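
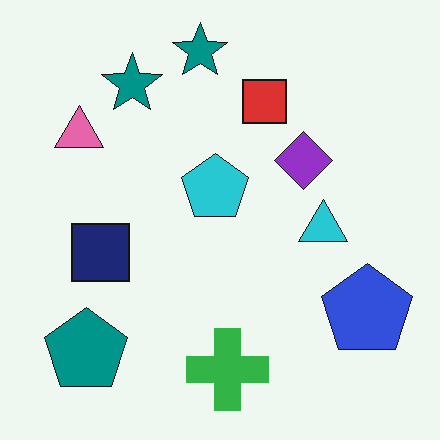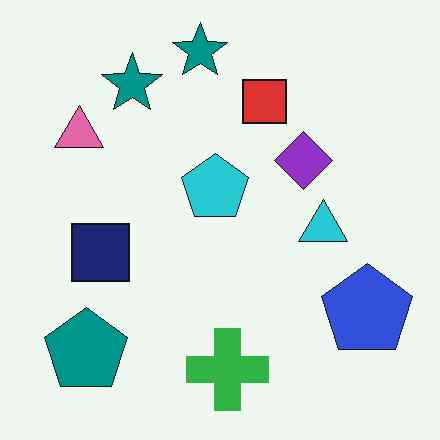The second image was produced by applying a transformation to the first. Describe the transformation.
The second image is the first JPEG-compressed with visible artifacts.

Blocky 8×8 compression artifacts appear around shape edges and the flat background shows ringing — characteristic JPEG degradation.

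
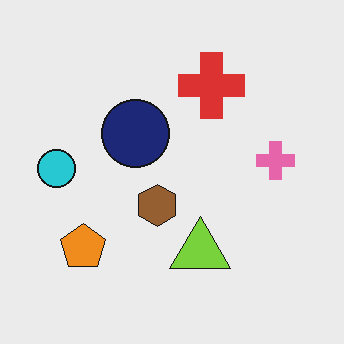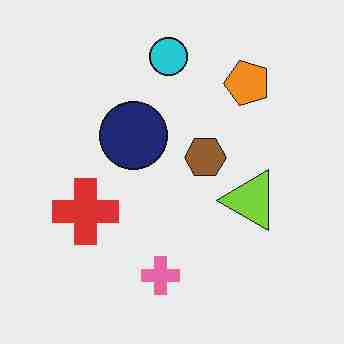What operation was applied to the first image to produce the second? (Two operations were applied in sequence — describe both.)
The second image is the first transposed (reflected across the top-left ↔ bottom-right diagonal), then heavily JPEG-compressed with obvious blocking artifacts.

Shapes have swapped their row and column positions — what was in the top-right is now in the bottom-left — a diagonal reflection. Blocky 8×8 compression artifacts appear around shape edges and the flat background shows ringing — characteristic JPEG degradation.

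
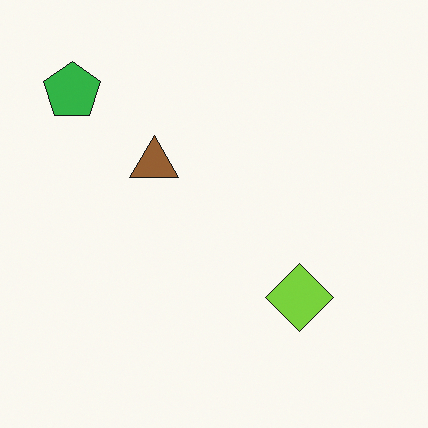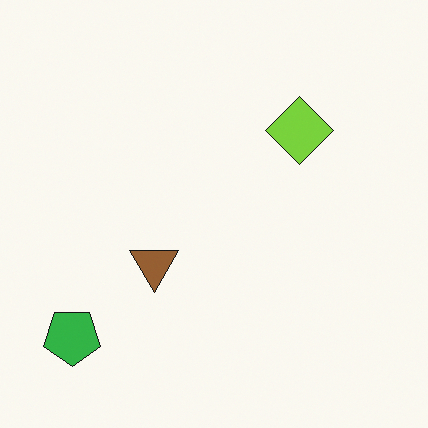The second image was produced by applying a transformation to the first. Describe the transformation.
The second image is the first flipped vertically (top ↔ bottom).

The green pentagon is in the top-left of the first image and the bottom-left of the second — shapes on opposite sides of the horizontal midline have swapped in a mirror flip.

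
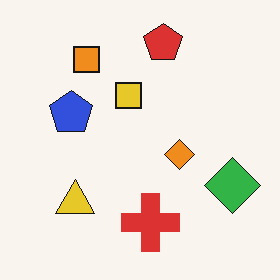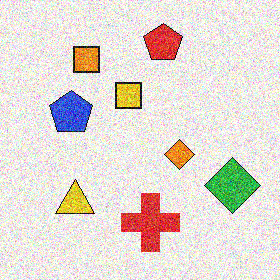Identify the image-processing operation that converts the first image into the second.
The second image is the first degraded with a thick layer of grain.

Random speckle covers the whole image, including the flat background.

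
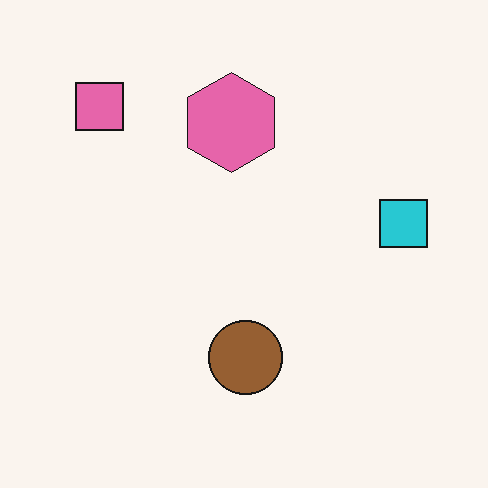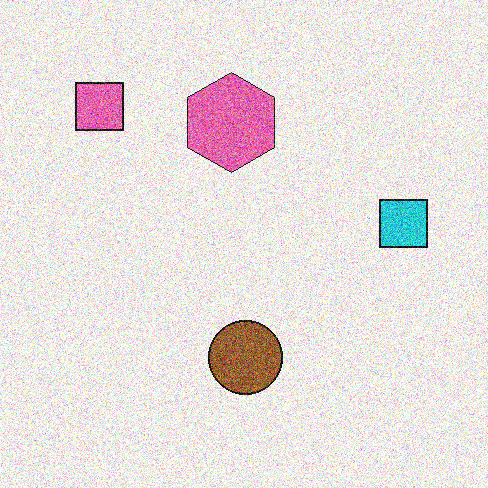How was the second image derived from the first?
Degraded with strong gaussian noise.

Random speckle covers the whole image, including the flat background.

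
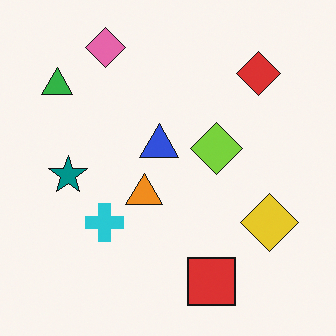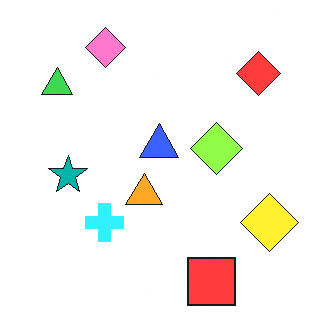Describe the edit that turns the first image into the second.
This is the original image slightly brightened.

Every pixel — background and shapes alike — is uniformly brightened.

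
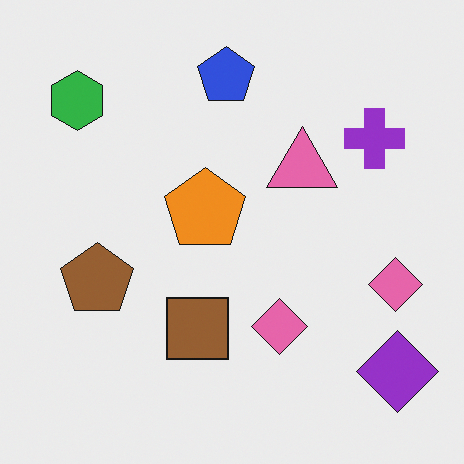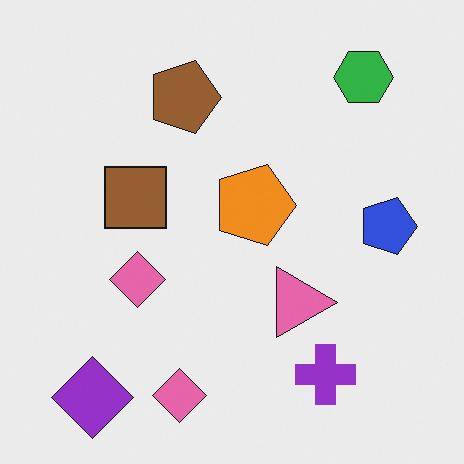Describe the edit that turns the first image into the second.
Rotated 90° clockwise.

The purple diamond sits in the bottom-right of the first image and the bottom-left of the second — consistent with a whole-image 90° clockwise rotation.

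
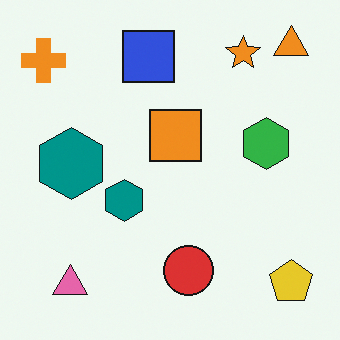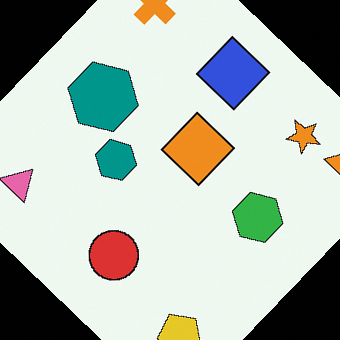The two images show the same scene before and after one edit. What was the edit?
The image was rotated clockwise by a large amount — several tens of degrees.

Every shape is tilted by the same angle and the image corners show triangular fill wedges — a whole-image rotation by a non-right angle.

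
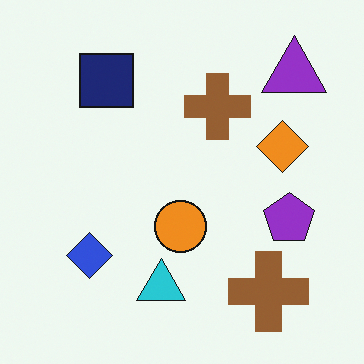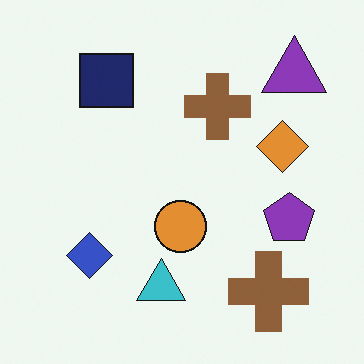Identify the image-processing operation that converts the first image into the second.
The transformation is: slightly desaturated.

All colors are more muted and greyish — a global saturation change.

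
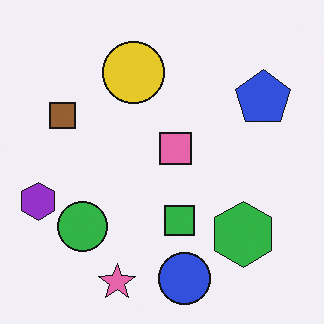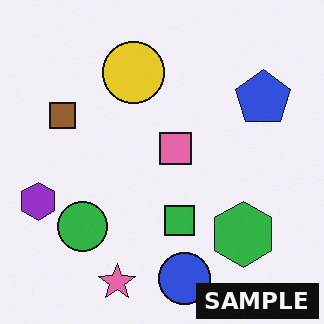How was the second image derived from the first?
The image was watermarked with the text "SAMPLE" in the lower-right corner.

A dark label reading "SAMPLE" appears in the lower-right corner.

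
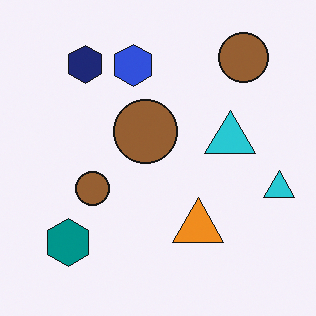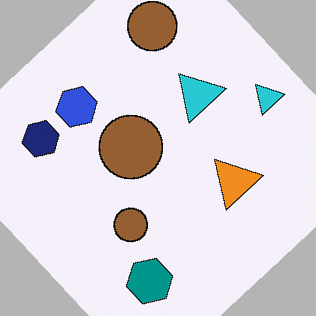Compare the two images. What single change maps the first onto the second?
Rotated counter-clockwise by a large amount — several tens of degrees.

Every shape is tilted by the same angle and the image corners show triangular fill wedges — a whole-image rotation by a non-right angle.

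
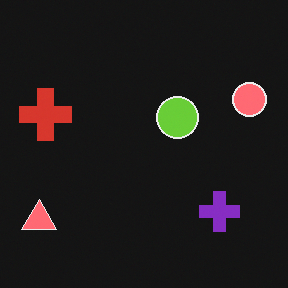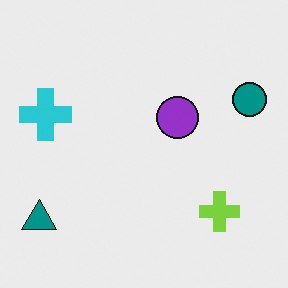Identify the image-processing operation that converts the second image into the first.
The image was color-inverted (negative).

The light background has become dark and every shape's color is its complement — a photographic negative.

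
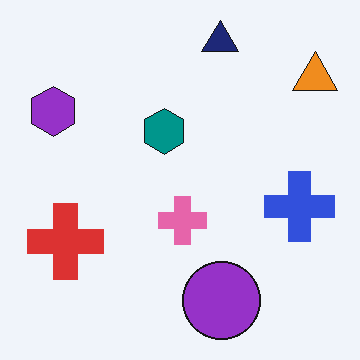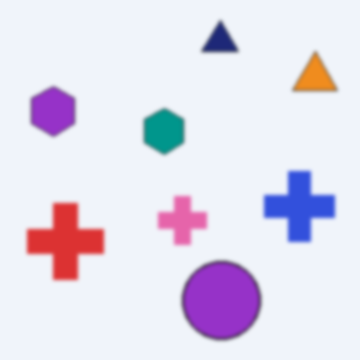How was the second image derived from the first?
The transformation is: lightly blurred.

Shape edges and outlines are uniformly softened across the whole image.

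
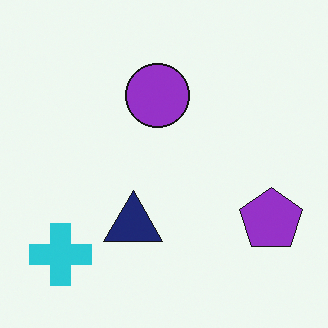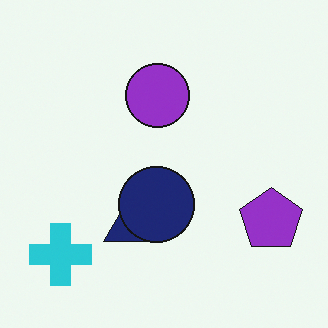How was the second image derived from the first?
The second image is the first overlaid with an additional navy circle.

A navy circle appears in the second image that is absent from the first.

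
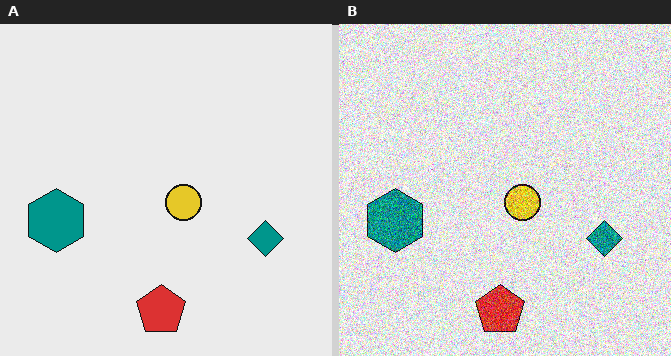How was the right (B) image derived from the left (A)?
The image was degraded with a thick layer of grain.

Random speckle covers the whole image, including the flat background.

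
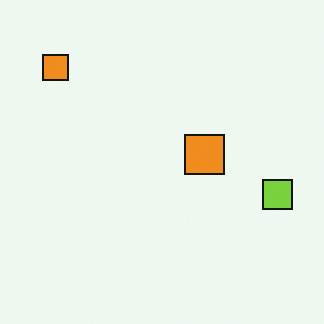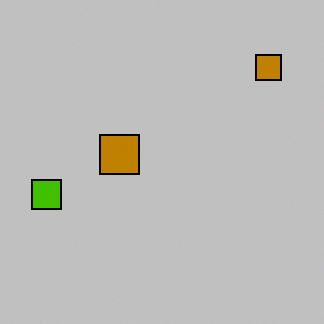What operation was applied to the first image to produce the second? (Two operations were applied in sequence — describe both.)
This is the original image flipped horizontally (left ↔ right), then heavily posterized to just a handful of flat colors.

The lime square is in the right of the first image and the left of the second — shapes on opposite sides of the vertical midline have swapped in a mirror flip. Each flat color has snapped to a coarser quantized level — most visibly, the near-white background has dropped to a flat grey.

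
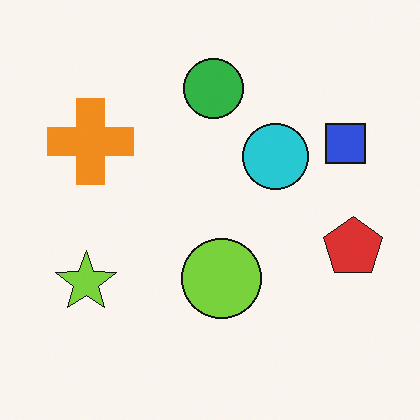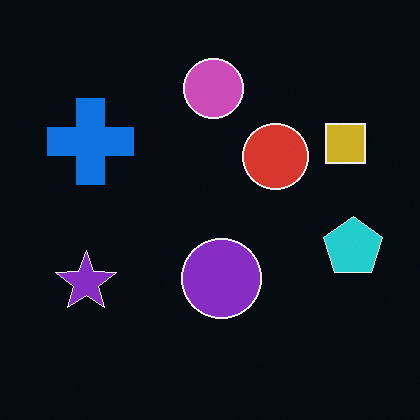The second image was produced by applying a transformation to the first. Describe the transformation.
This is the original image color-inverted (negative).

The light background has become dark and every shape's color is its complement — a photographic negative.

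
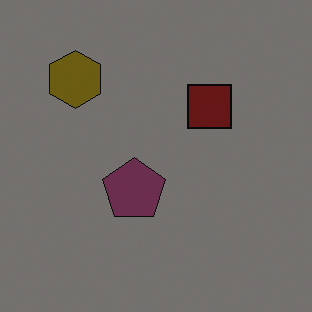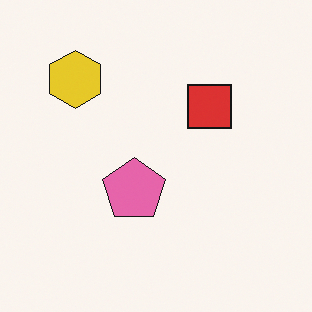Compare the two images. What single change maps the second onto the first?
This is the original image noticeably darkened.

Every pixel — background and shapes alike — is uniformly darkened.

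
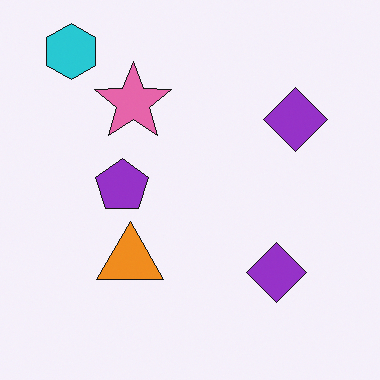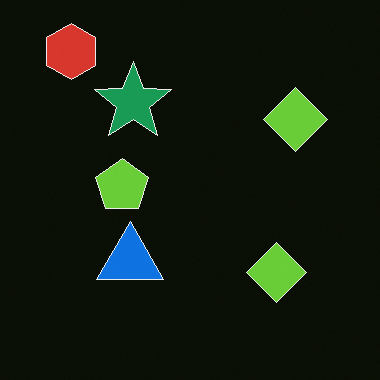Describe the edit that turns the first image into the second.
It was color-inverted (negative).

The light background has become dark and every shape's color is its complement — a photographic negative.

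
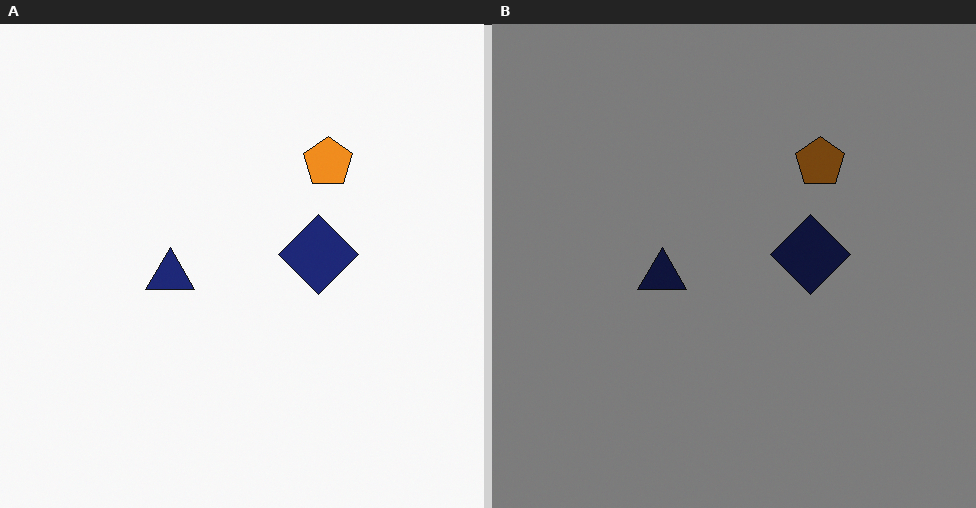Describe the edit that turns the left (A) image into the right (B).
The image was darkened a lot.

Every pixel — background and shapes alike — is uniformly darkened.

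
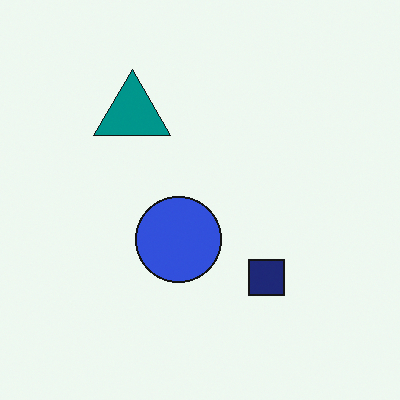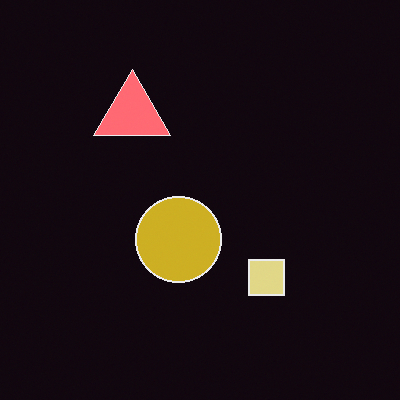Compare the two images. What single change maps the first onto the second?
This is the original image color-inverted (negative).

The light background has become dark and every shape's color is its complement — a photographic negative.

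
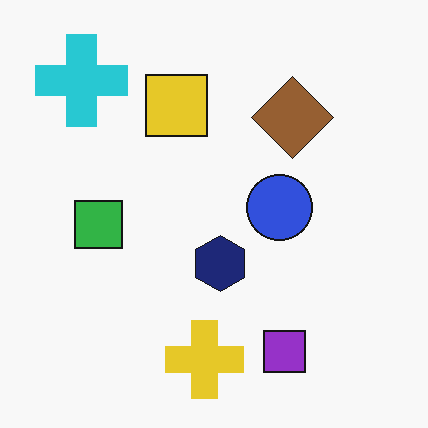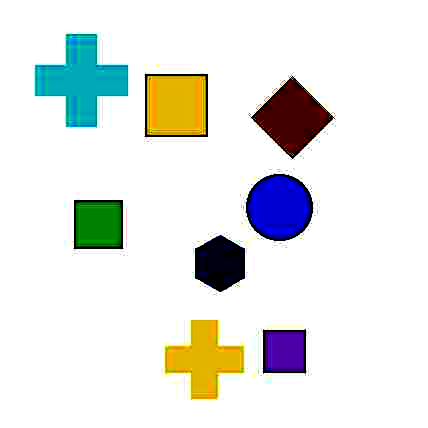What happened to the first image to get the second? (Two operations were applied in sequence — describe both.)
Heavily JPEG-compressed with obvious blocking artifacts, then boosted in contrast.

Blocky 8×8 compression artifacts appear around shape edges and the flat background shows ringing — characteristic JPEG degradation. Tones are pushed away from mid-grey across the whole image — a global contrast change.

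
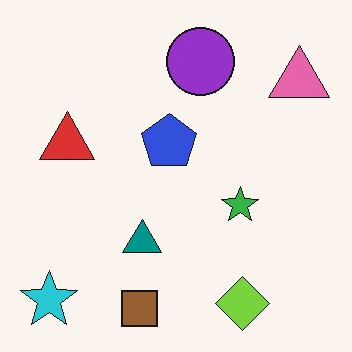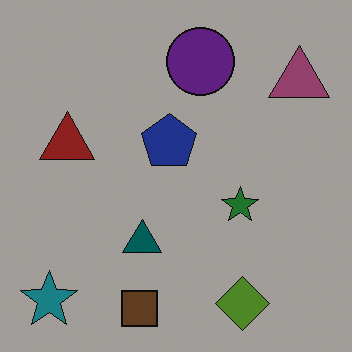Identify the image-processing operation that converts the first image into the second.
The second image is the first darkened a lot.

Every pixel — background and shapes alike — is uniformly darkened.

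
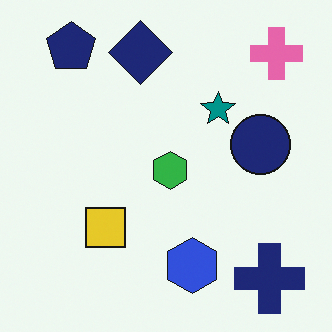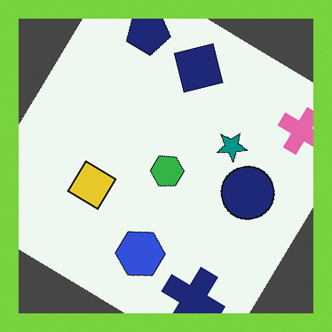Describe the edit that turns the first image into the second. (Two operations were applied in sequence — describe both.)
The image was rotated clockwise by a large amount — several tens of degrees, then framed with a lime border.

Every shape is tilted by the same angle and the image corners show triangular fill wedges — a whole-image rotation by a non-right angle. A solid lime frame runs around the edge of the second image, with the content slightly shrunk inside it.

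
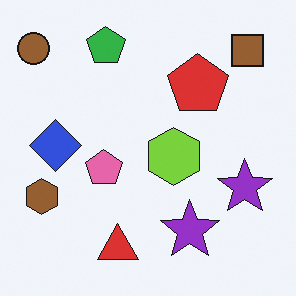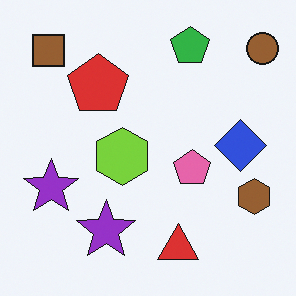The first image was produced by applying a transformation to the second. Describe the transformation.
It was flipped horizontally (left ↔ right).

The brown circle is in the top-right of the second image and the top-left of the first — shapes on opposite sides of the vertical midline have swapped in a mirror flip.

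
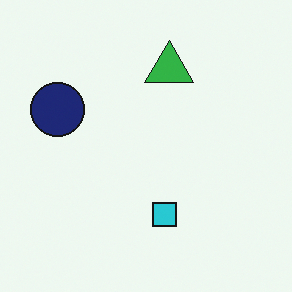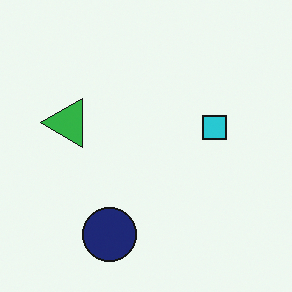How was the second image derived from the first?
Rotated 90° counter-clockwise.

The navy circle sits in the left of the first image and the bottom of the second — consistent with a whole-image 90° counter-clockwise rotation.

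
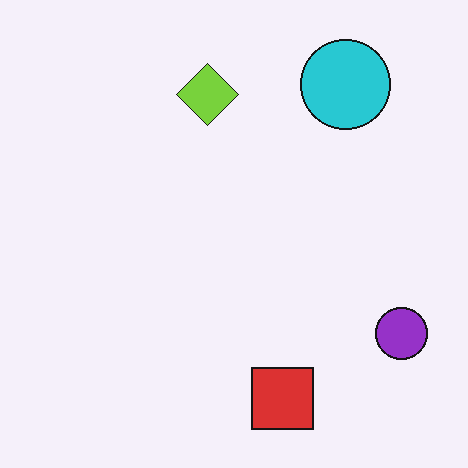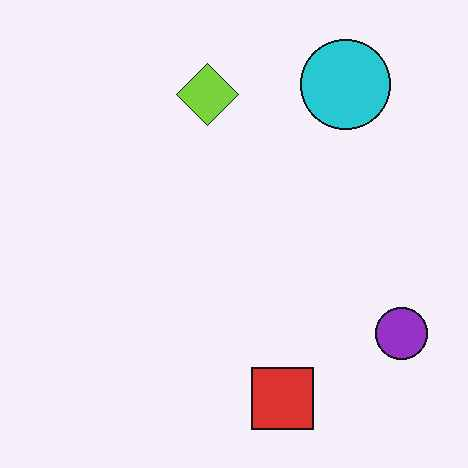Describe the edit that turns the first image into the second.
The second image is the first given moderate JPEG compression.

Blocky 8×8 compression artifacts appear around shape edges and the flat background shows ringing — characteristic JPEG degradation.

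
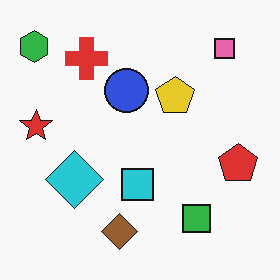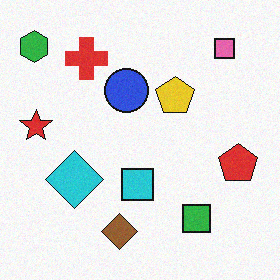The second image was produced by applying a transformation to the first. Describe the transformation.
The transformation is: degraded with a light layer of grain.

Random speckle covers the whole image, including the flat background.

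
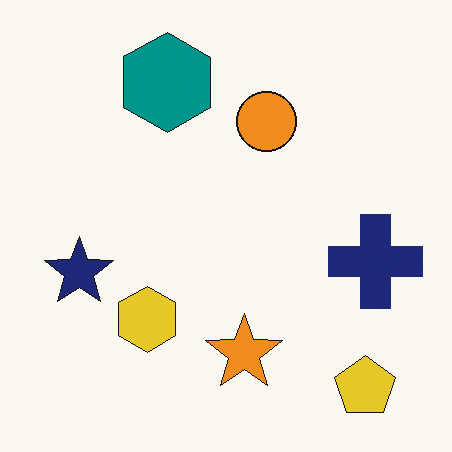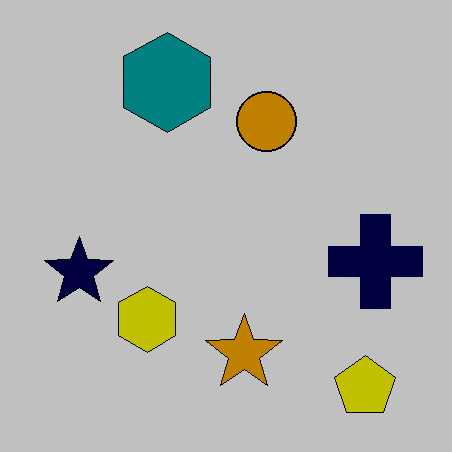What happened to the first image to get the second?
The transformation is: aggressively posterized.

Each flat color has snapped to a coarser quantized level — most visibly, the near-white background has dropped to a flat grey.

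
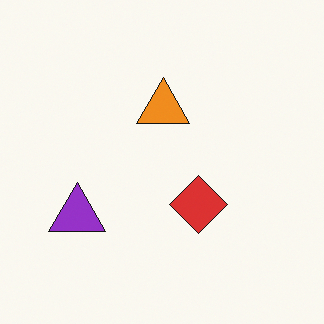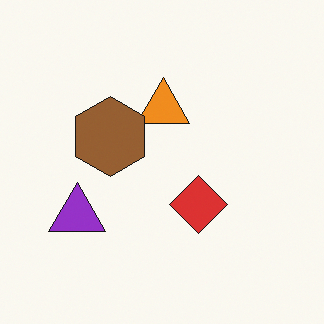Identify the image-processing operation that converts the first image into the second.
The second image is the first overlaid with an additional brown hexagon.

A brown hexagon appears in the second image that is absent from the first.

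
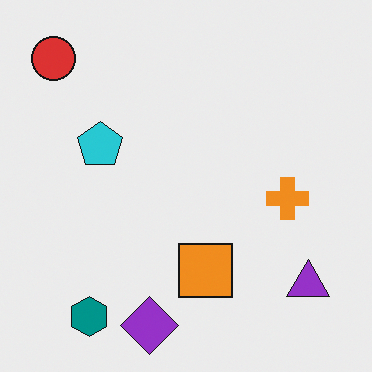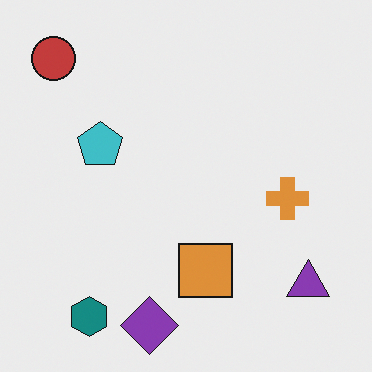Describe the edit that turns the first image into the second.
It was slightly desaturated.

All colors are more muted and greyish — a global saturation change.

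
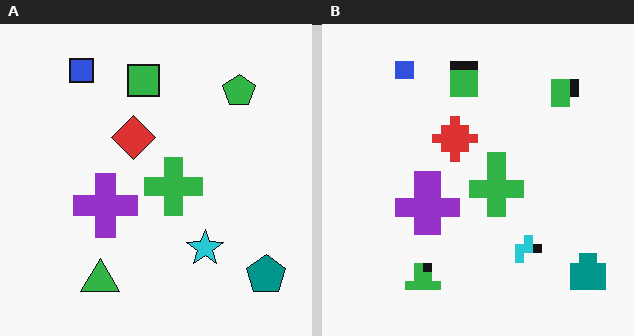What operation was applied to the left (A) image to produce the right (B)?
The image was coarsely pixelated.

Shapes are reduced to large square blocks; fine edges and outlines are lost — a downscale-then-upscale (mosaic) effect.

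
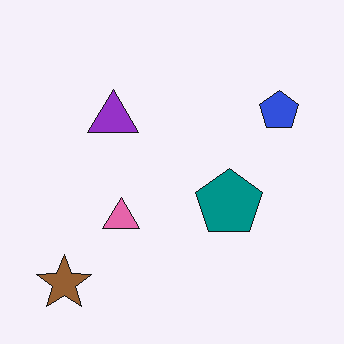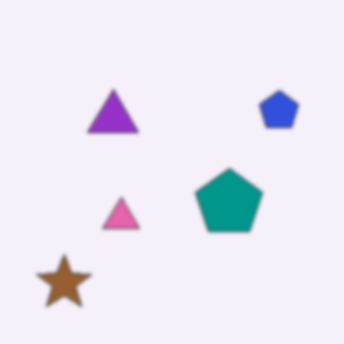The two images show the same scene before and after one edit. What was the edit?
The second image is the first lightly blurred.

Shape edges and outlines are uniformly softened across the whole image.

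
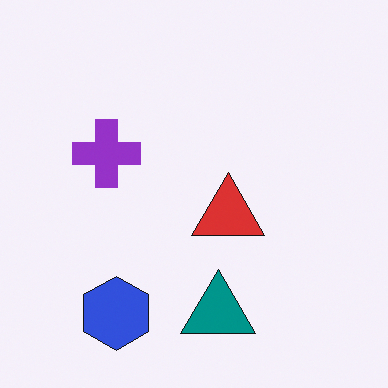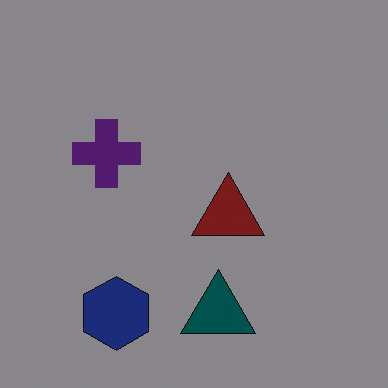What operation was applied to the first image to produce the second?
The second image is the first darkened a lot.

Every pixel — background and shapes alike — is uniformly darkened.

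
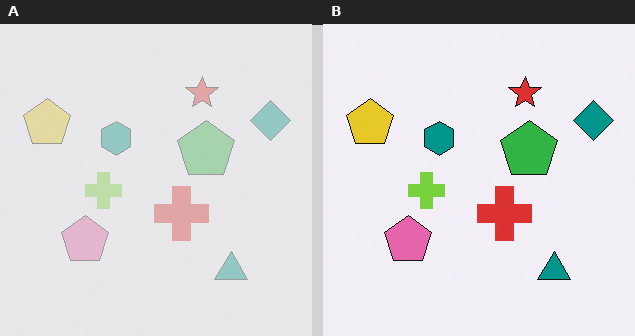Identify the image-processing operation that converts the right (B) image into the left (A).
The image was given much lower contrast.

Tones are pushed toward mid-grey across the whole image — a global contrast change.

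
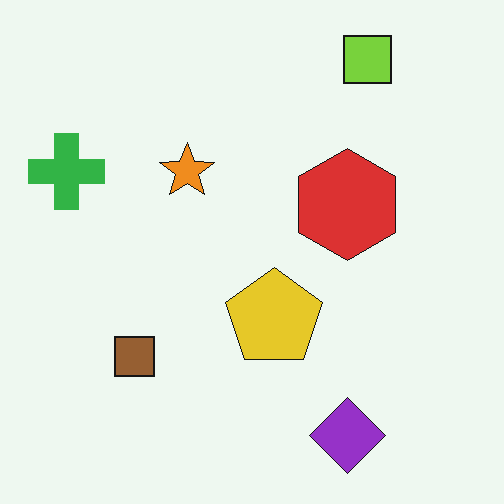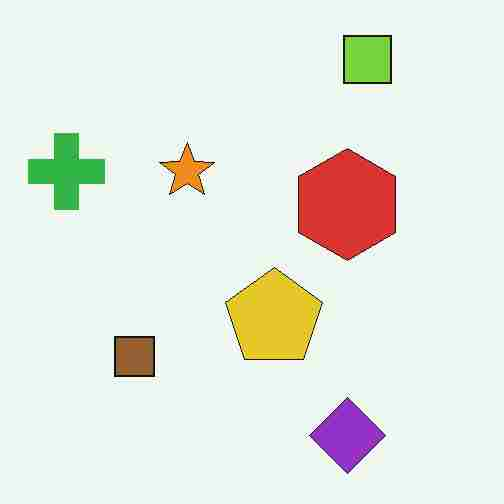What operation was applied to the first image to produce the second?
The transformation is: degraded with heavy JPEG compression.

Blocky 8×8 compression artifacts appear around shape edges and the flat background shows ringing — characteristic JPEG degradation.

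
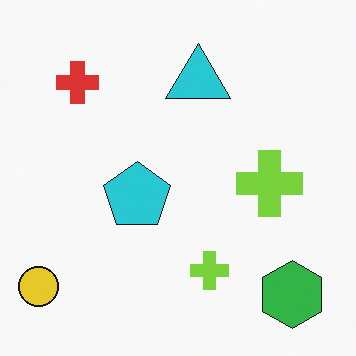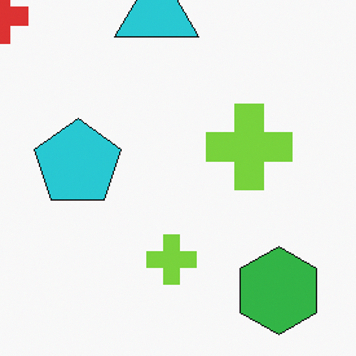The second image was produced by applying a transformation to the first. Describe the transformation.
The transformation is: cropped slightly and scaled back up.

The visible shapes are larger and the field of view is narrower; shapes near the original edges may be partly or wholly outside the frame — a crop-and-rescale.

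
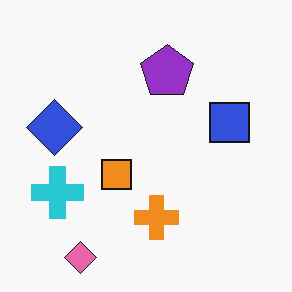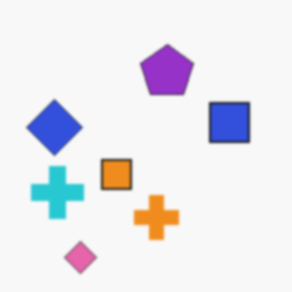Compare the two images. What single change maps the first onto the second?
This is the original image slightly softened.

Shape edges and outlines are uniformly softened across the whole image.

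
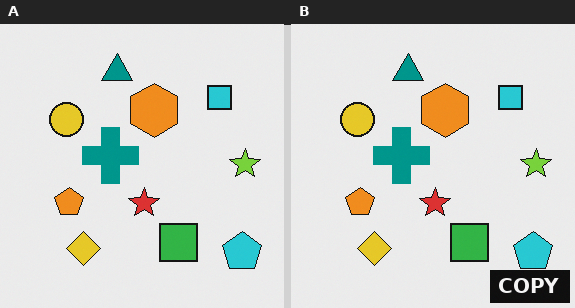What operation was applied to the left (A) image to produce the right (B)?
The right (B) image is the left (A) watermarked with the text "COPY" in the lower-right corner.

A dark label reading "COPY" appears in the lower-right corner.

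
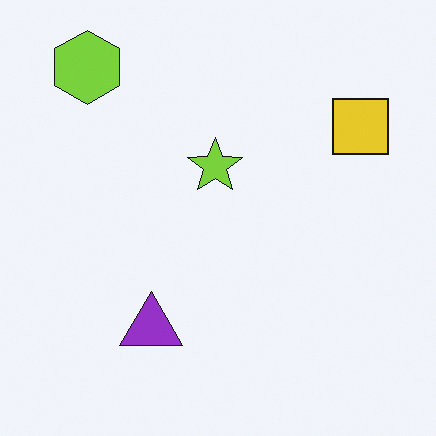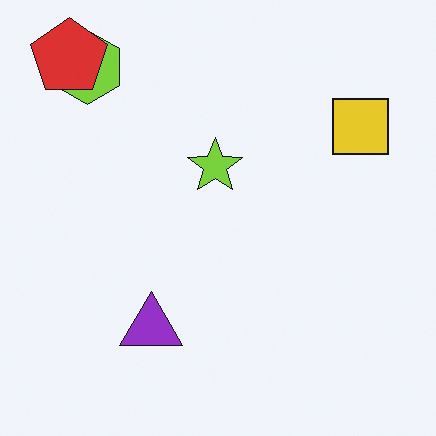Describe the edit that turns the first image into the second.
This is the original image overlaid with an additional red pentagon.

A red pentagon appears in the second image that is absent from the first.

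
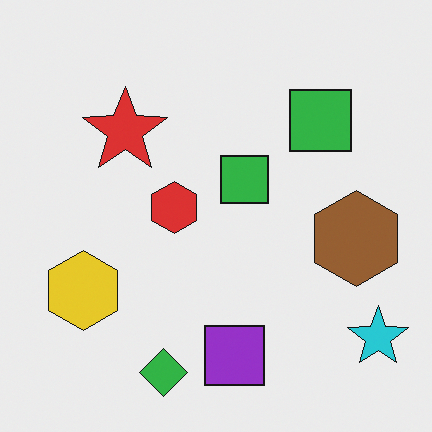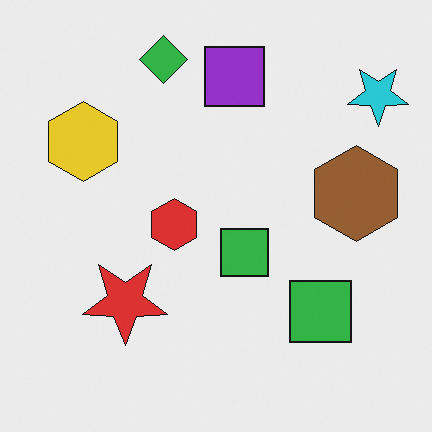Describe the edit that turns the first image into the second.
This is the original image flipped vertically (top ↔ bottom).

The green diamond is in the bottom of the first image and the top of the second — shapes on opposite sides of the horizontal midline have swapped in a mirror flip.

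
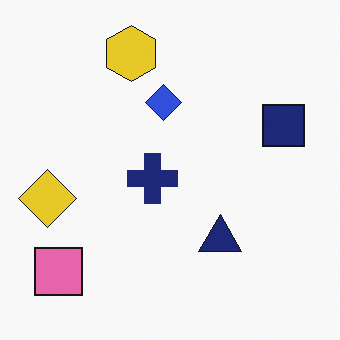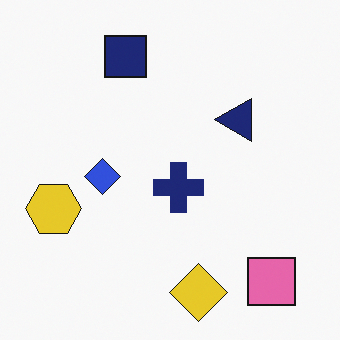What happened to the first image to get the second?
This is the original image rotated 90° counter-clockwise.

The pink square sits in the bottom-left of the first image and the bottom-right of the second — consistent with a whole-image 90° counter-clockwise rotation.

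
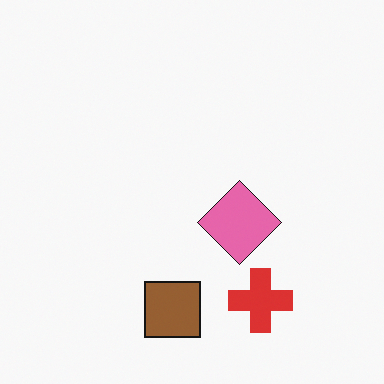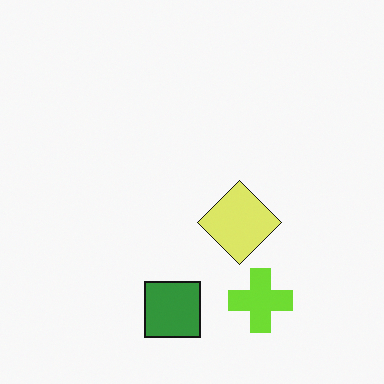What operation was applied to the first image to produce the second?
This is the original image hue-shifted by a moderate amount.

Every shape's color has rotated by the same amount around the hue wheel — a uniform hue shift.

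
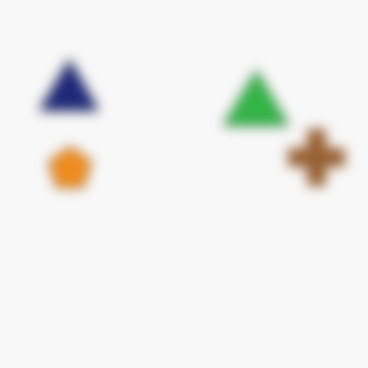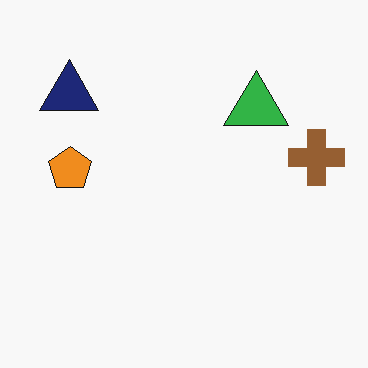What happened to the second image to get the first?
This is the original image strongly gaussian-blurred.

Shape edges and outlines are uniformly softened across the whole image.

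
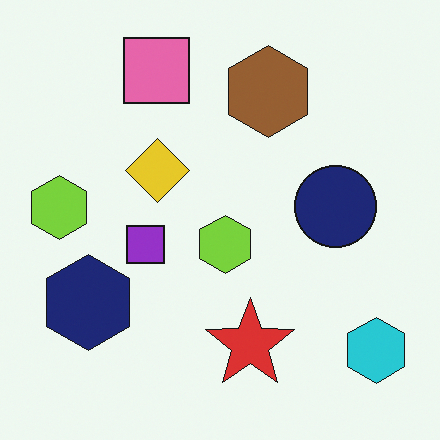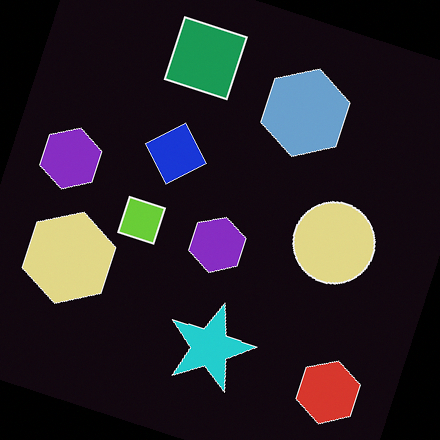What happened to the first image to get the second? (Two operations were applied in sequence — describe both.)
The image was color-inverted (negative), then rotated clockwise by a clearly visible amount.

The light background has become dark and every shape's color is its complement — a photographic negative. Every shape is tilted by the same angle and the image corners show triangular fill wedges — a whole-image rotation by a non-right angle.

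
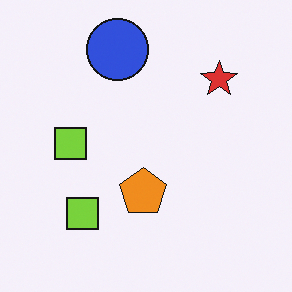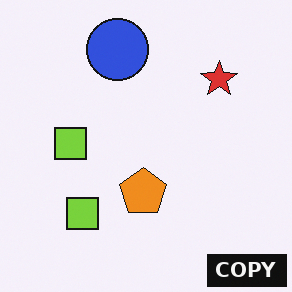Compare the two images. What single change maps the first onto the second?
The second image is the first watermarked with the text "COPY" in the lower-right corner.

A dark label reading "COPY" appears in the lower-right corner.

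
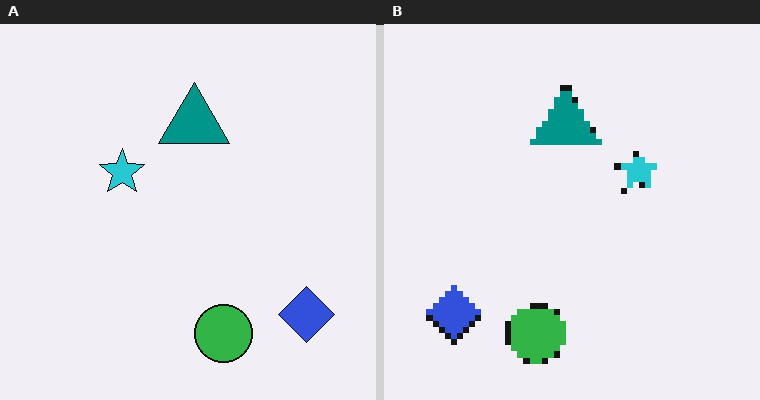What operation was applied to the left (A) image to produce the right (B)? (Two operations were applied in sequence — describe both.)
The right (B) image is the left (A) flipped horizontally (left ↔ right), then pixelated into visible square blocks.

The blue diamond is in the bottom-right of the left (A) image and the bottom-left of the right (B) — shapes on opposite sides of the vertical midline have swapped in a mirror flip. Shapes are reduced to large square blocks; fine edges and outlines are lost — a downscale-then-upscale (mosaic) effect.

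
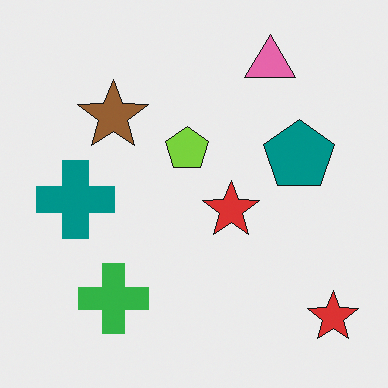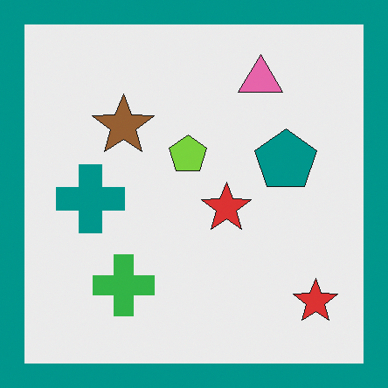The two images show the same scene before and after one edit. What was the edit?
The second image is the first framed with a teal border.

A solid teal frame runs around the edge of the second image, with the content slightly shrunk inside it.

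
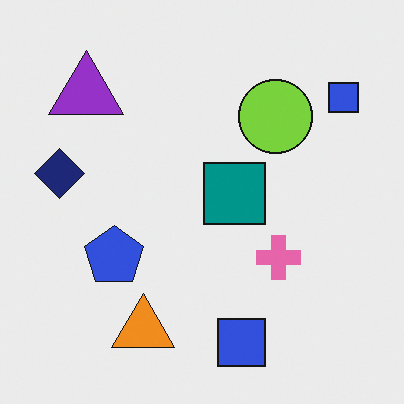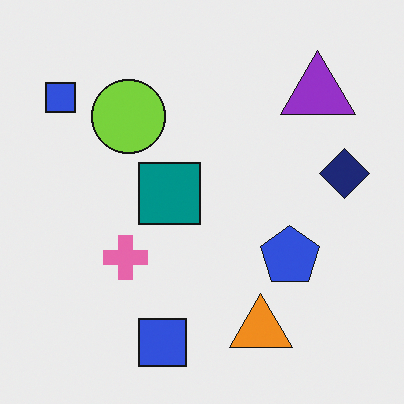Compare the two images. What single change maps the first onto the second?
The second image is the first flipped horizontally (left ↔ right).

The navy diamond is in the left of the first image and the right of the second — shapes on opposite sides of the vertical midline have swapped in a mirror flip.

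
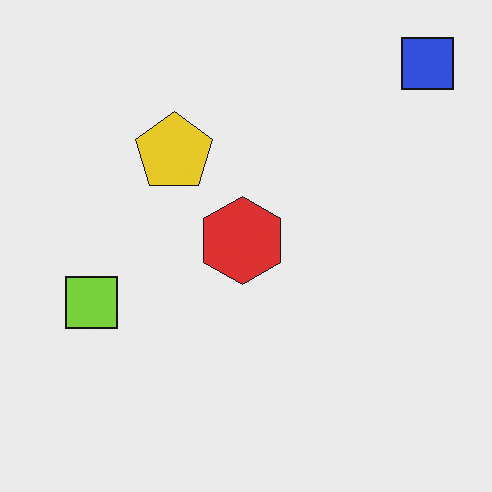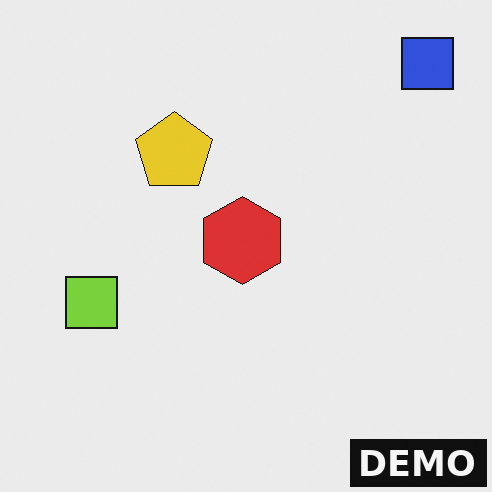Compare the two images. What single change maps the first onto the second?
It was watermarked with the text "DEMO" in the lower-right corner.

A dark label reading "DEMO" appears in the lower-right corner.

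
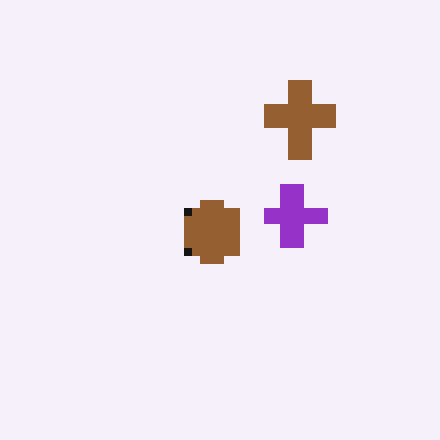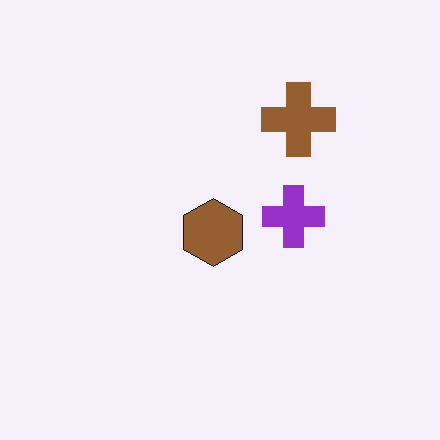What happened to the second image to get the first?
Pixelated into visible square blocks.

Shapes are reduced to large square blocks; fine edges and outlines are lost — a downscale-then-upscale (mosaic) effect.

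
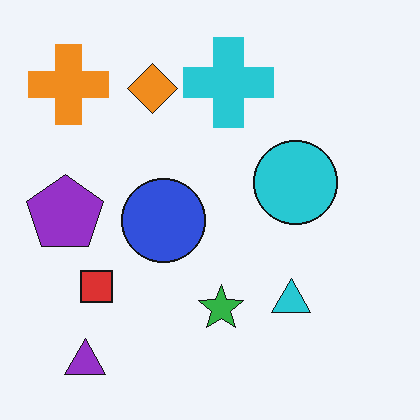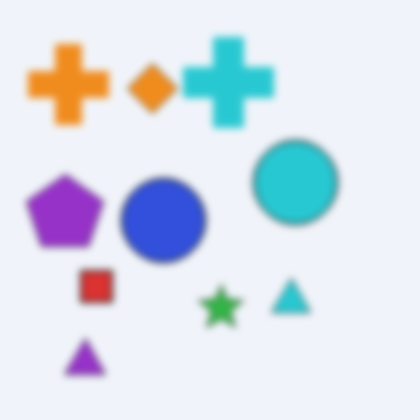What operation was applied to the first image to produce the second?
The image was noticeably gaussian-blurred.

Shape edges and outlines are uniformly softened across the whole image.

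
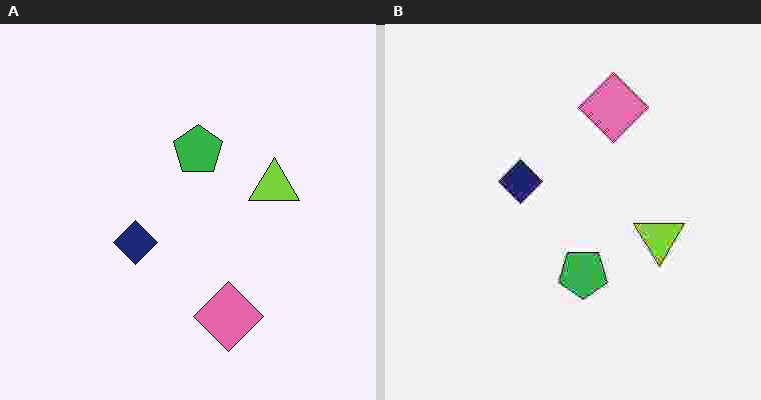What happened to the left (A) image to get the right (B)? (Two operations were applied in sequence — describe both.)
The right (B) image is the left (A) degraded with heavy JPEG compression, then flipped vertically (top ↔ bottom).

Blocky 8×8 compression artifacts appear around shape edges and the flat background shows ringing — characteristic JPEG degradation. The pink diamond is in the bottom of the left (A) image and the top of the right (B) — shapes on opposite sides of the horizontal midline have swapped in a mirror flip.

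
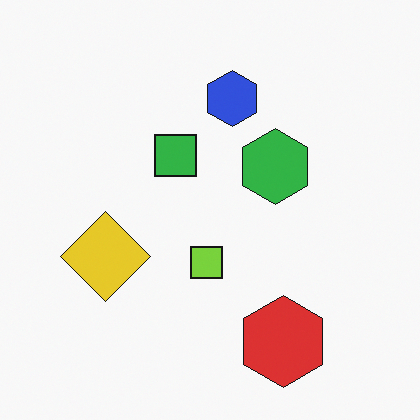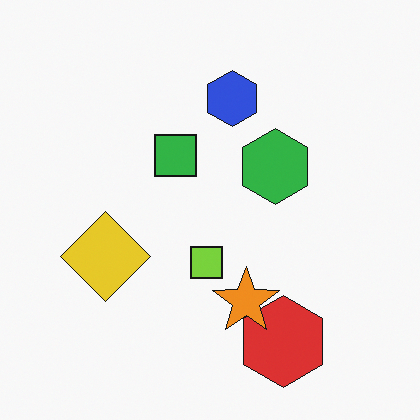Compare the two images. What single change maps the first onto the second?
The transformation is: overlaid with an additional orange star.

An orange star appears in the second image that is absent from the first.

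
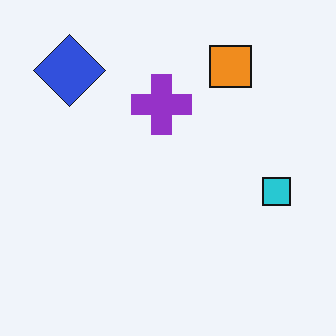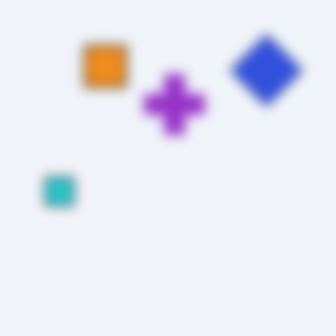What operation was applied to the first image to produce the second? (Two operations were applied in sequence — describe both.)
It was heavily blurred, then flipped horizontally (left ↔ right).

Shape edges and outlines are uniformly softened across the whole image. The cyan square is in the right of the first image and the left of the second — shapes on opposite sides of the vertical midline have swapped in a mirror flip.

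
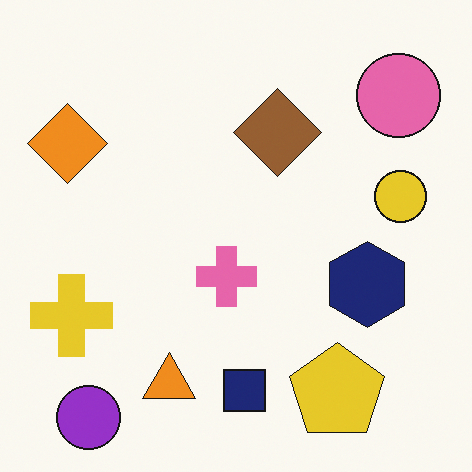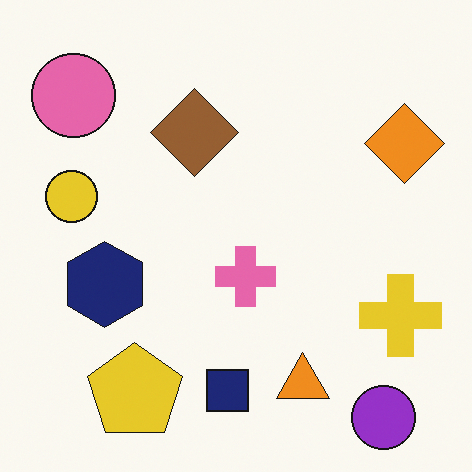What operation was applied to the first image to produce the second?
The second image is the first flipped horizontally (left ↔ right).

The orange diamond is in the top-left of the first image and the top-right of the second — shapes on opposite sides of the vertical midline have swapped in a mirror flip.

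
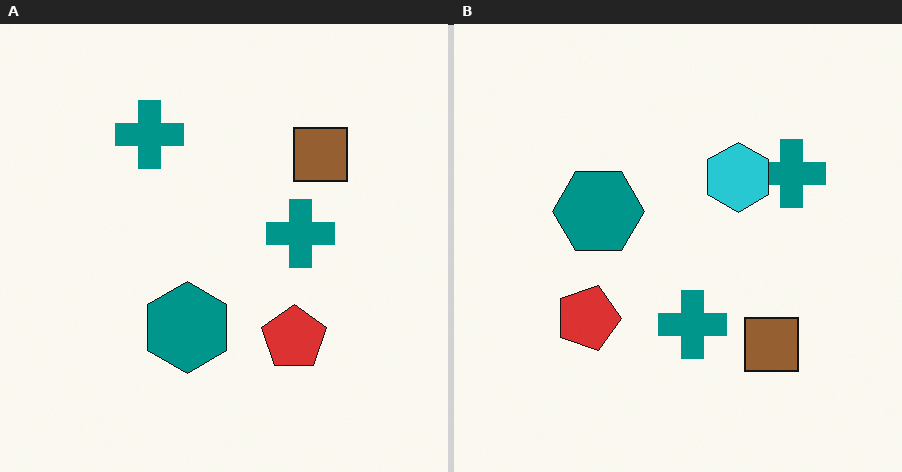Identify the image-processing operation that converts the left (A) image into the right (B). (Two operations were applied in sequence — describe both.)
This is the original image rotated 90° clockwise, then overlaid with an additional cyan hexagon.

The brown square sits in the top-right of the left (A) image and the bottom-right of the right (B) — consistent with a whole-image 90° clockwise rotation. A cyan hexagon appears in the right (B) image that is absent from the left (A).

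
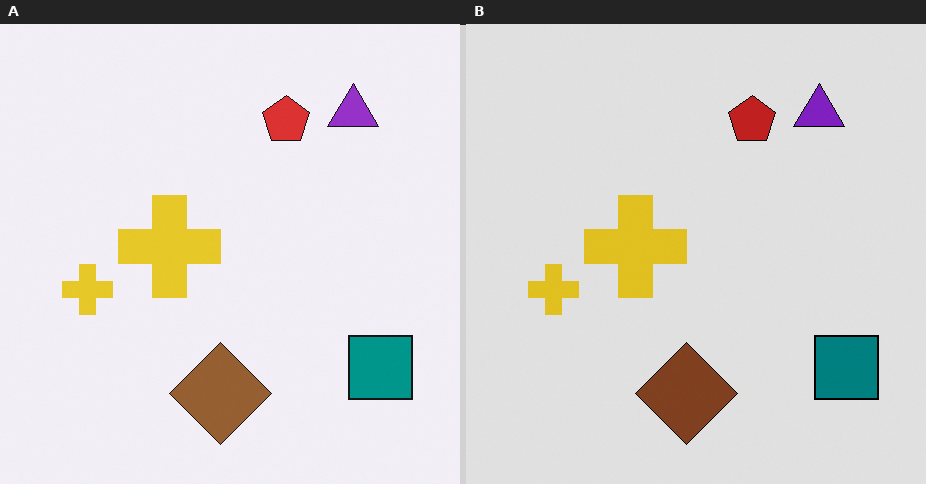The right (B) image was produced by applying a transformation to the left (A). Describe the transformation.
Posterized to a reduced palette.

Each flat color has snapped to a coarser quantized level — most visibly, the near-white background has dropped to a flat grey.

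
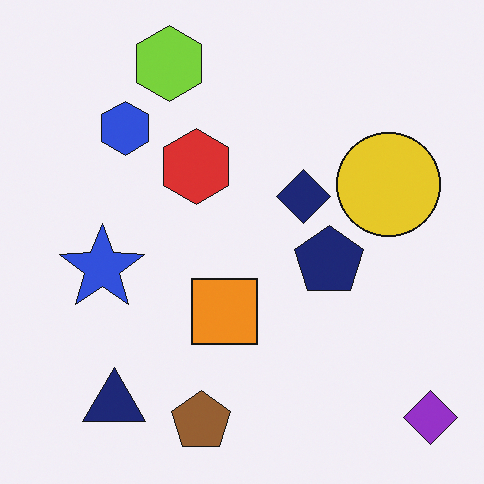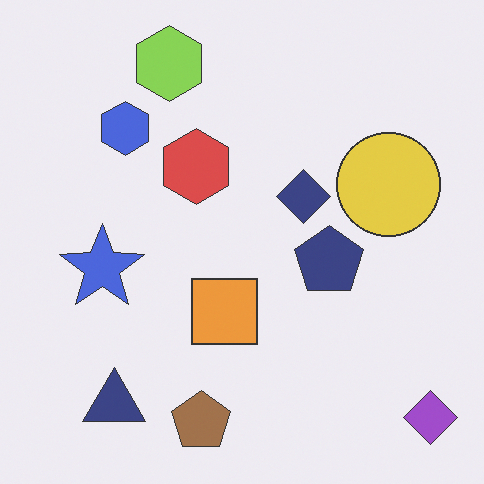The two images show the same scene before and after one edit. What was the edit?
The transformation is: given slightly reduced contrast.

Tones are pushed toward mid-grey across the whole image — a global contrast change.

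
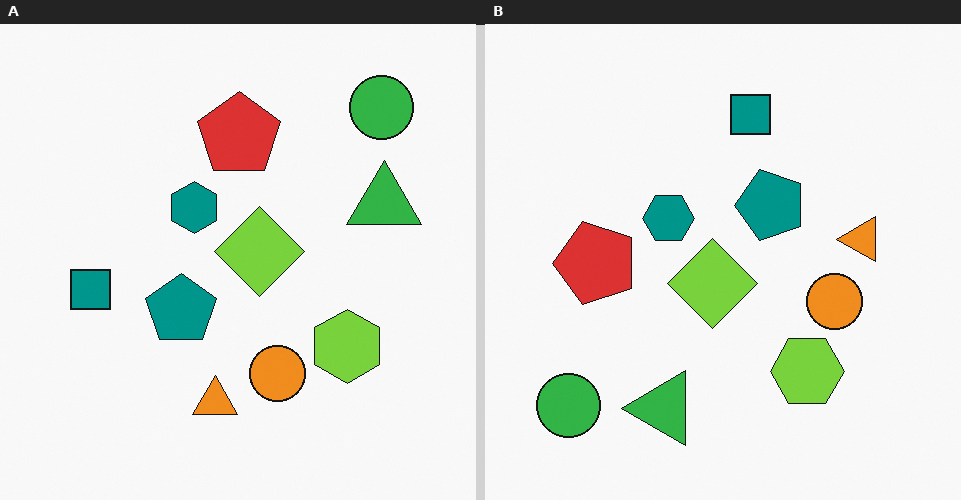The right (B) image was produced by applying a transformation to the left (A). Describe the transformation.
Transposed (reflected across the top-left ↔ bottom-right diagonal).

Shapes have swapped their row and column positions — what was in the top-right is now in the bottom-left — a diagonal reflection.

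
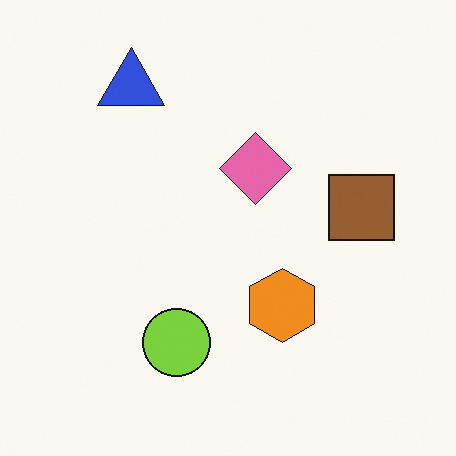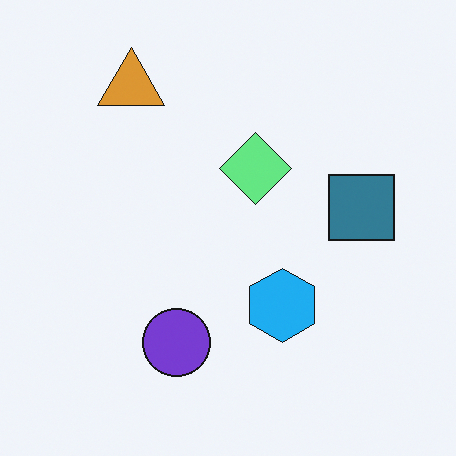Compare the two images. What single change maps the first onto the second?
The transformation is: hue-shifted through roughly half the color wheel.

Every shape's color has rotated by the same amount around the hue wheel — a uniform hue shift.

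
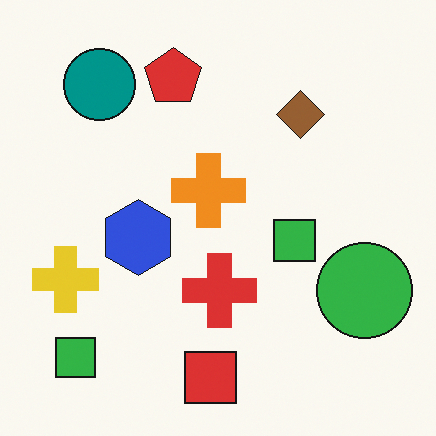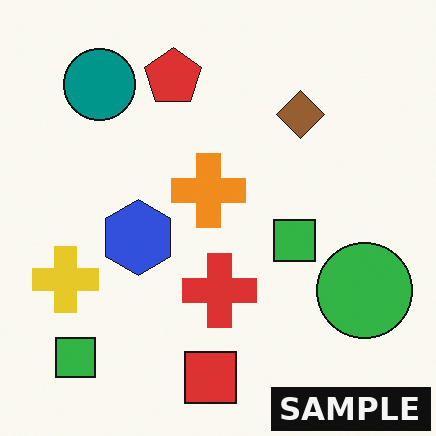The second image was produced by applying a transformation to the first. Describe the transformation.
It was watermarked with the text "SAMPLE" in the lower-right corner.

A dark label reading "SAMPLE" appears in the lower-right corner.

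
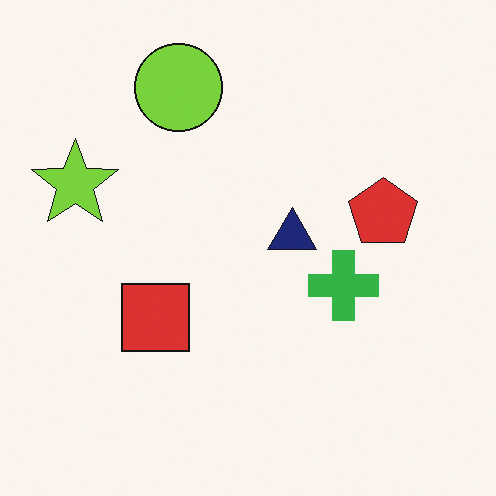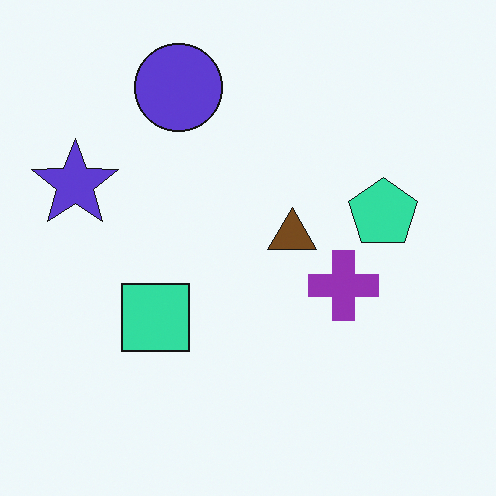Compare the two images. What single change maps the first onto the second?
The image was hue-shifted through roughly half the color wheel.

Every shape's color has rotated by the same amount around the hue wheel — a uniform hue shift.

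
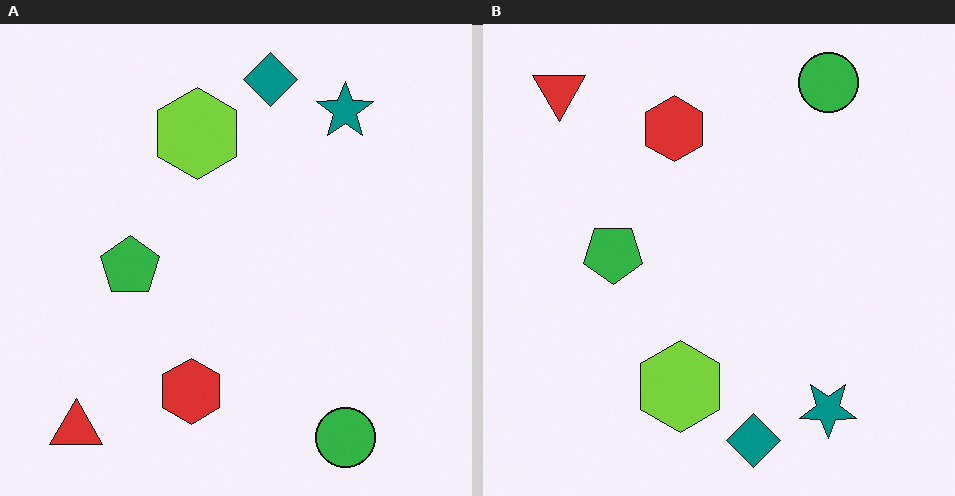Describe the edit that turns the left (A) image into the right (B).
Flipped vertically (top ↔ bottom).

The teal diamond is in the top of the left (A) image and the bottom of the right (B) — shapes on opposite sides of the horizontal midline have swapped in a mirror flip.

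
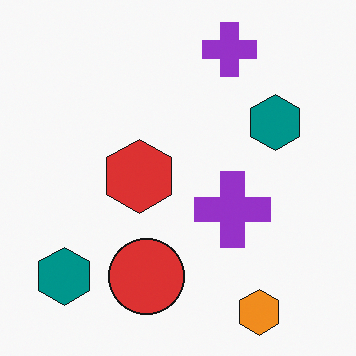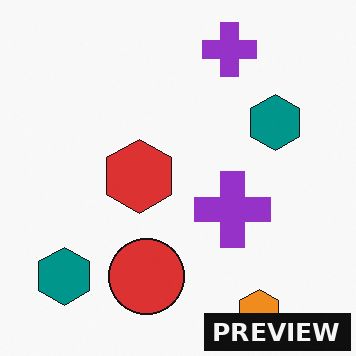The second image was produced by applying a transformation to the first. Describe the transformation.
The image was watermarked with the text "PREVIEW" in the lower-right corner.

A dark label reading "PREVIEW" appears in the lower-right corner.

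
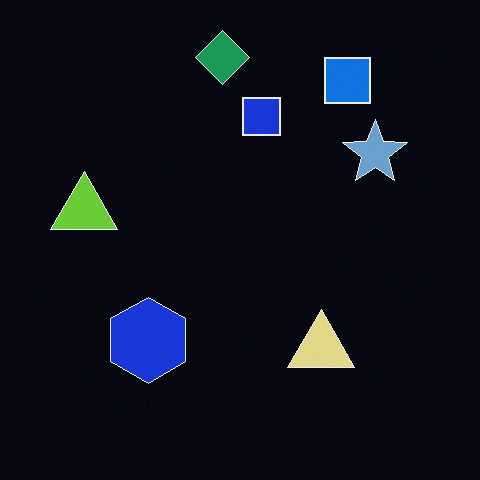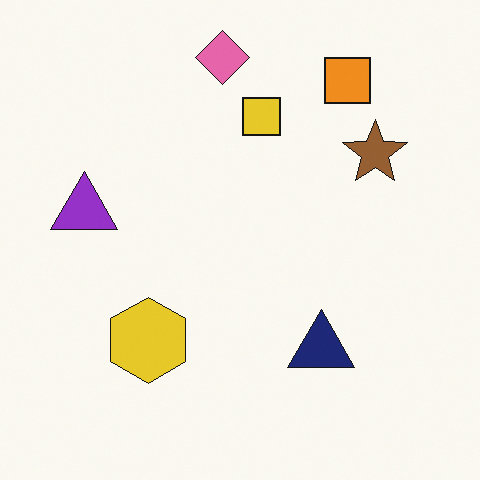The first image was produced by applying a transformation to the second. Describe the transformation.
The first image is the second color-inverted (negative).

The light background has become dark and every shape's color is its complement — a photographic negative.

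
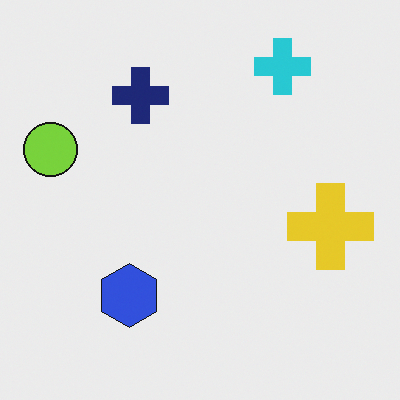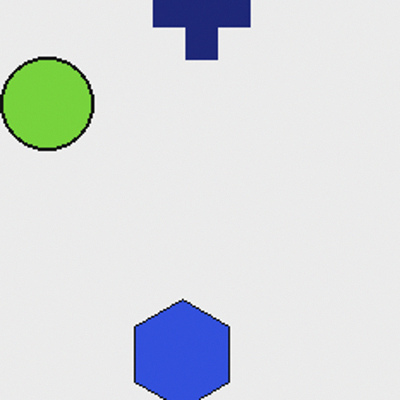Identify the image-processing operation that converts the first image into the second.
The second image is the first cropped tightly and scaled back up.

The visible shapes are larger and the field of view is narrower; shapes near the original edges may be partly or wholly outside the frame — a crop-and-rescale.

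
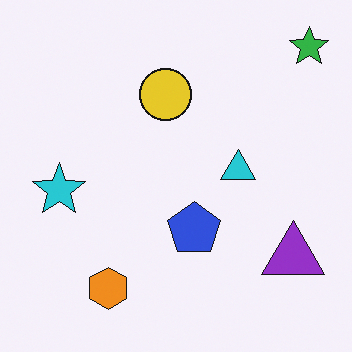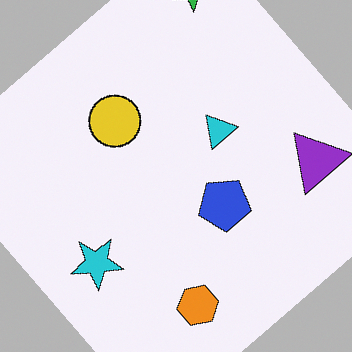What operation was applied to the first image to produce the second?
The second image is the first rotated counter-clockwise by a large amount — several tens of degrees.

Every shape is tilted by the same angle and the image corners show triangular fill wedges — a whole-image rotation by a non-right angle.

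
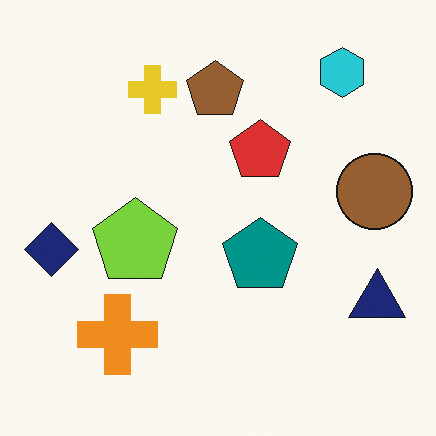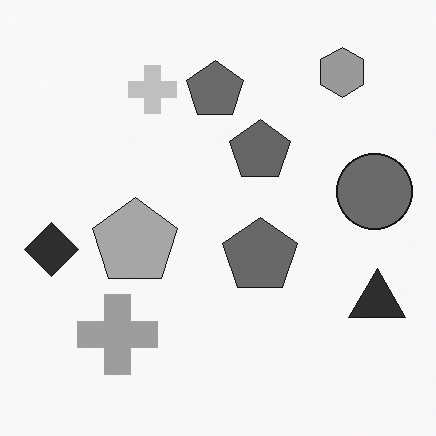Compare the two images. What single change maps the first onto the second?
It was converted to grayscale.

All color is removed — every shape is now a shade of grey.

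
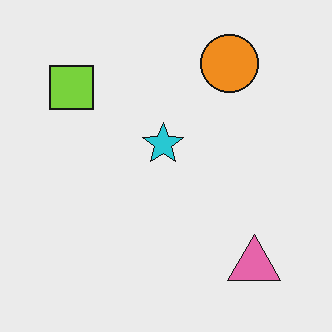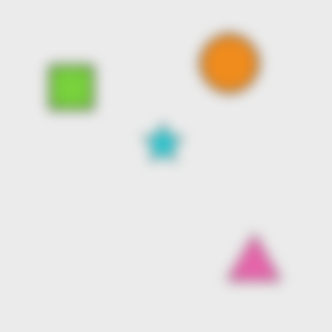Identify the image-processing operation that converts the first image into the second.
It was strongly gaussian-blurred.

Shape edges and outlines are uniformly softened across the whole image.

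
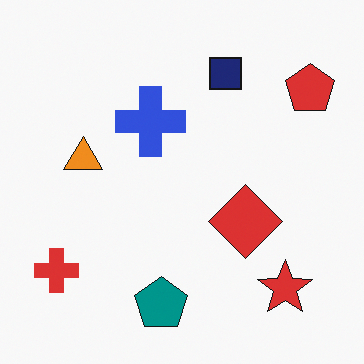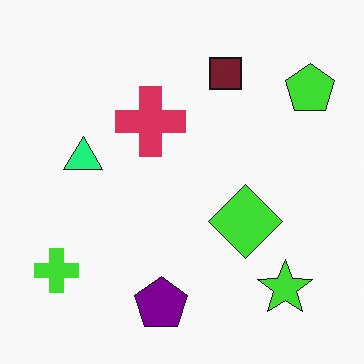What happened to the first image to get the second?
It was hue-shifted noticeably.

Every shape's color has rotated by the same amount around the hue wheel — a uniform hue shift.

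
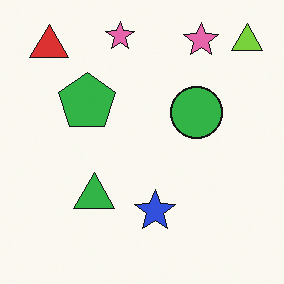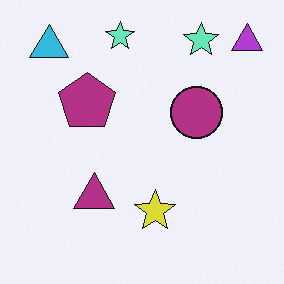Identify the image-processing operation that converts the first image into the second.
Hue-shifted through roughly half the color wheel.

Every shape's color has rotated by the same amount around the hue wheel — a uniform hue shift.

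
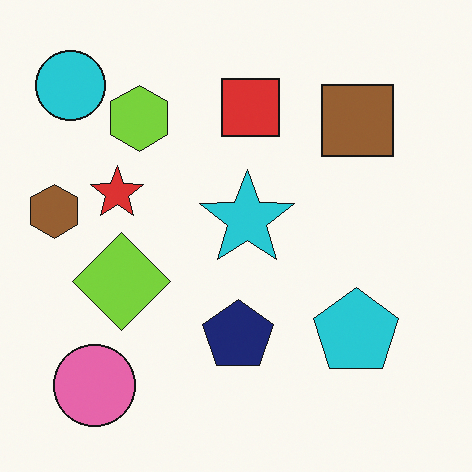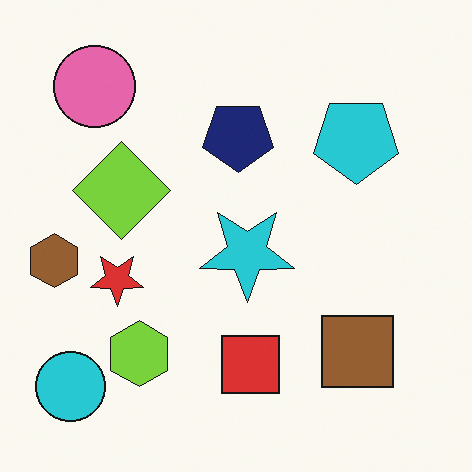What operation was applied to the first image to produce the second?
This is the original image flipped vertically (top ↔ bottom).

The cyan circle is in the top-left of the first image and the bottom-left of the second — shapes on opposite sides of the horizontal midline have swapped in a mirror flip.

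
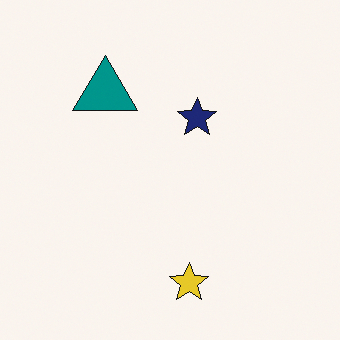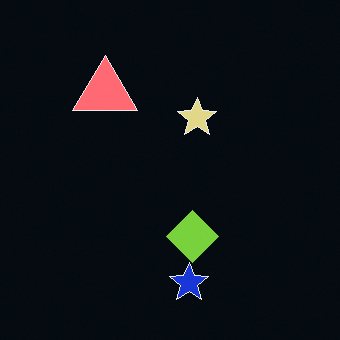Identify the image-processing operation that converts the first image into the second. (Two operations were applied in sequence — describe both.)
This is the original image color-inverted (negative), then overlaid with an additional lime diamond.

The light background has become dark and every shape's color is its complement — a photographic negative. A lime diamond appears in the second image that is absent from the first.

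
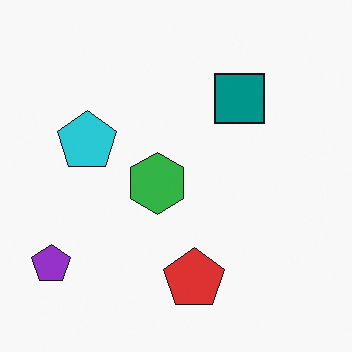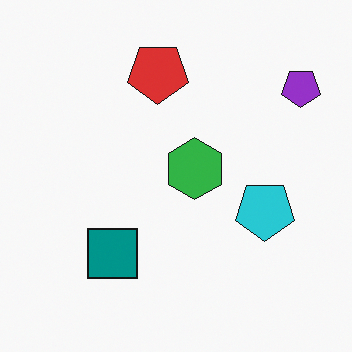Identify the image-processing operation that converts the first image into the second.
The image was rotated 180°.

The purple pentagon sits in the bottom-left of the first image and the top-right of the second — consistent with a whole-image 180° rotation.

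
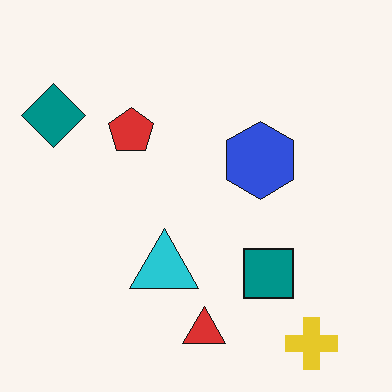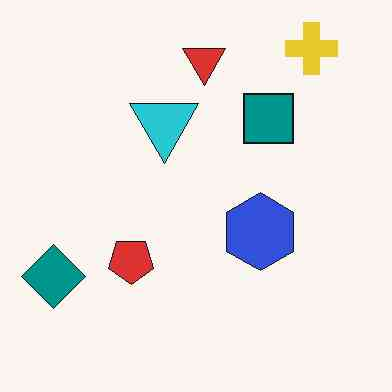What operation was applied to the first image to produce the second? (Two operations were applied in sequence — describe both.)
This is the original image given moderate JPEG compression, then flipped vertically (top ↔ bottom).

Blocky 8×8 compression artifacts appear around shape edges and the flat background shows ringing — characteristic JPEG degradation. The yellow cross is in the bottom-right of the first image and the top-right of the second — shapes on opposite sides of the horizontal midline have swapped in a mirror flip.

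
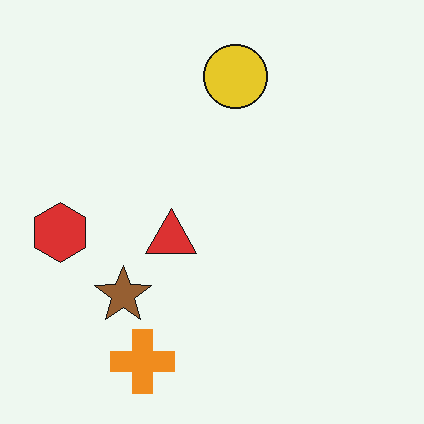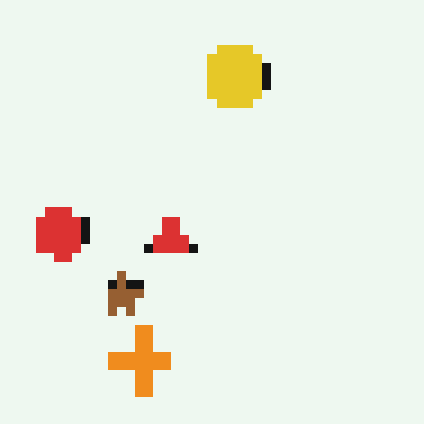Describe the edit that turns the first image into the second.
The image was heavily pixelated into large blocks.

Shapes are reduced to large square blocks; fine edges and outlines are lost — a downscale-then-upscale (mosaic) effect.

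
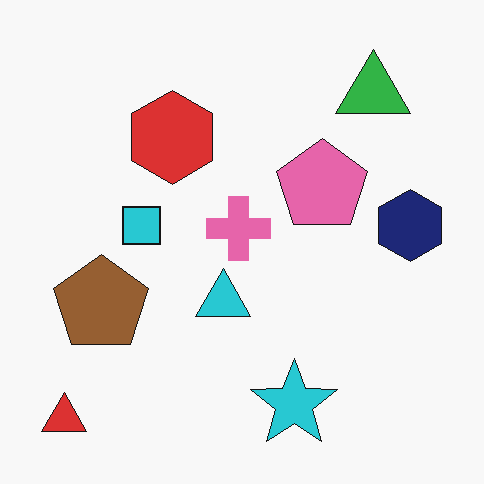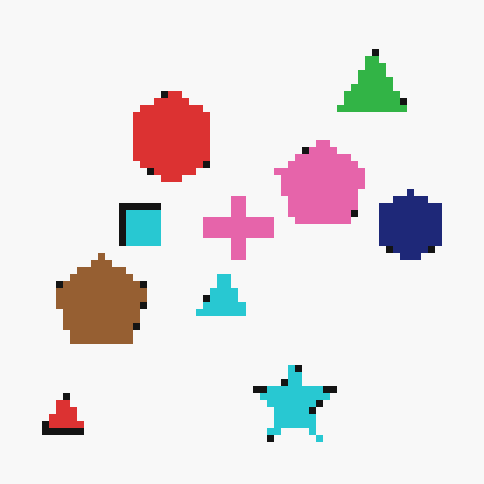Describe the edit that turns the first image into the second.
The image was pixelated into visible square blocks.

Shapes are reduced to large square blocks; fine edges and outlines are lost — a downscale-then-upscale (mosaic) effect.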